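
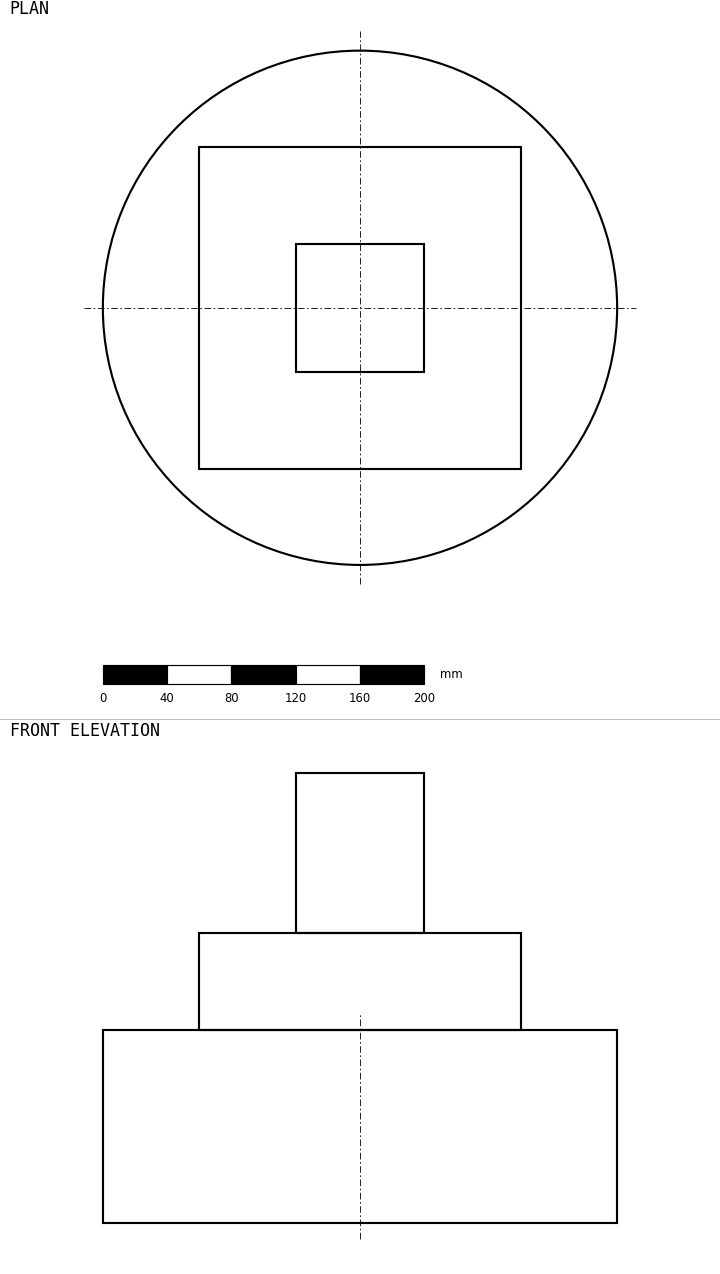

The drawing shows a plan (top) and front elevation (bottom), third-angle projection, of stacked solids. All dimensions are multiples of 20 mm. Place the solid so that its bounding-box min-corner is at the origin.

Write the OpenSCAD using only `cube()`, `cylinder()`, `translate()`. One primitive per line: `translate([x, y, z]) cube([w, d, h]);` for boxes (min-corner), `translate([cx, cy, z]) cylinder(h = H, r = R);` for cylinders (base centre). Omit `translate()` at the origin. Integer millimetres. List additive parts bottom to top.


translate([160, 160, 0]) cylinder(h = 120, r = 160);
translate([60, 60, 120]) cube([200, 200, 60]);
translate([120, 120, 180]) cube([80, 80, 100]);


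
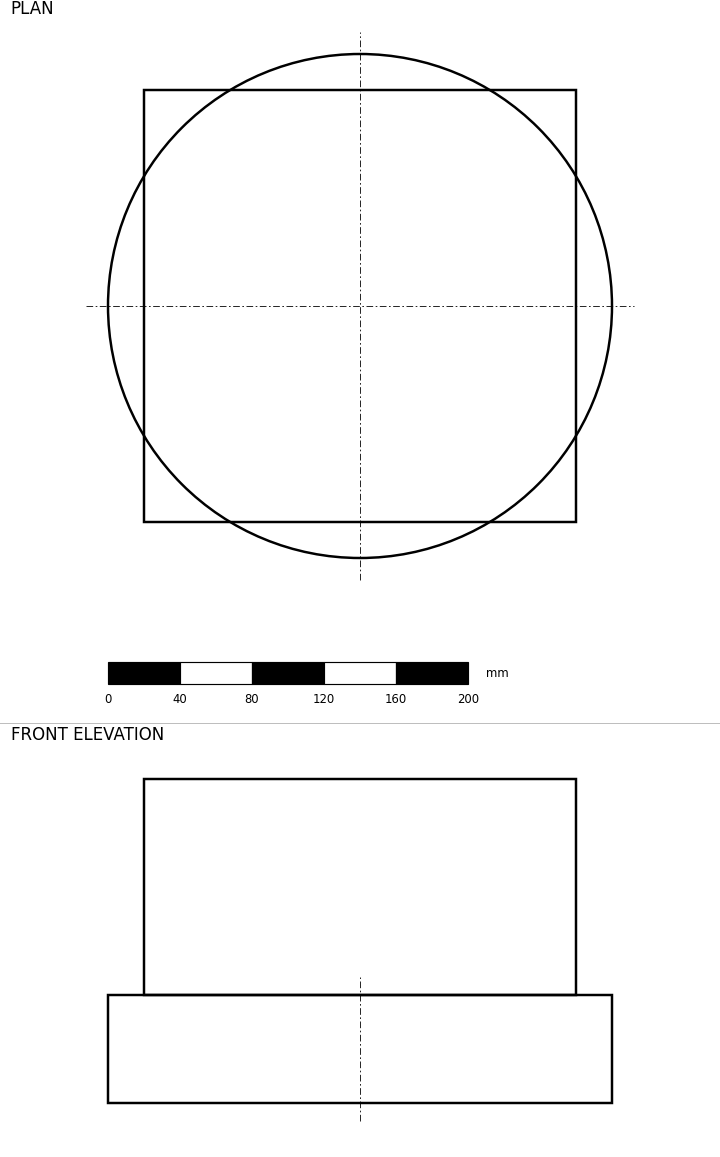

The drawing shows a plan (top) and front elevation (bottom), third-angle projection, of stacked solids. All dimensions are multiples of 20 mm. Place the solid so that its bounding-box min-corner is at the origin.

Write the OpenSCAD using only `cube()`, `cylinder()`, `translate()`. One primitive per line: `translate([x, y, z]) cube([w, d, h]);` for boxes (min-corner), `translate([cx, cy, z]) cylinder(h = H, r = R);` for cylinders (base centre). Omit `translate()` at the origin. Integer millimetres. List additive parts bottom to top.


translate([140, 140, 0]) cylinder(h = 60, r = 140);
translate([20, 20, 60]) cube([240, 240, 120]);


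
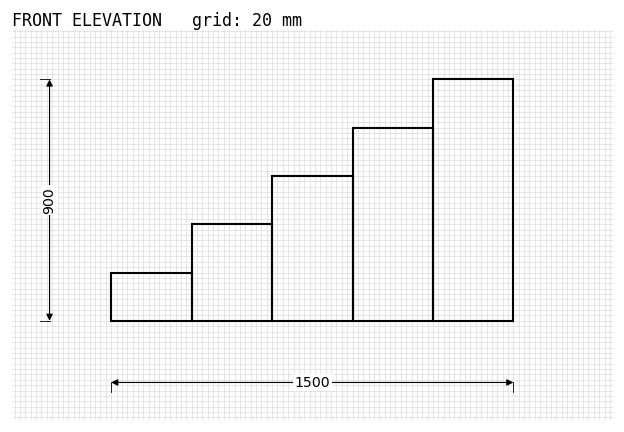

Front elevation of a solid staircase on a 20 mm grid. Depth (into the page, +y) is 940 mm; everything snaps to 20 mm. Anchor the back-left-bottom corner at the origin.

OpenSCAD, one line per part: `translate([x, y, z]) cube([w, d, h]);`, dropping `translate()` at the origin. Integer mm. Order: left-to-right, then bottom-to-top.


cube([300, 940, 180]);
translate([300, 0, 0]) cube([300, 940, 360]);
translate([600, 0, 0]) cube([300, 940, 540]);
translate([900, 0, 0]) cube([300, 940, 720]);
translate([1200, 0, 0]) cube([300, 940, 900]);


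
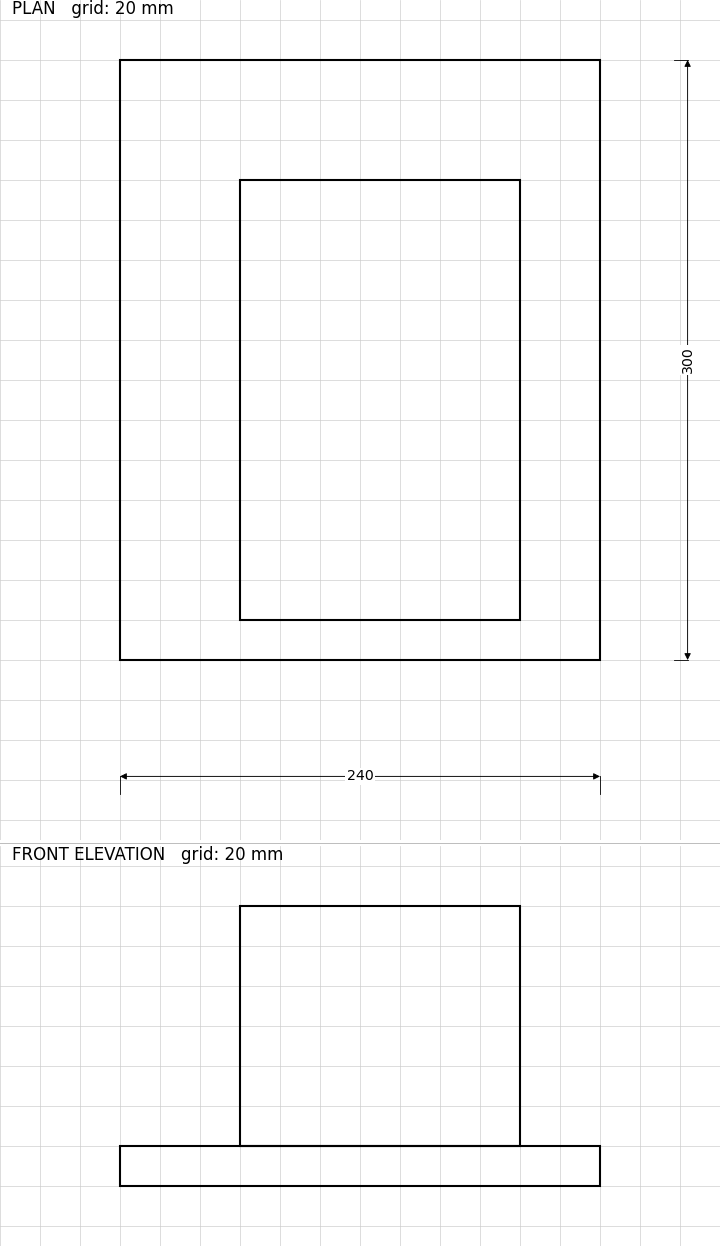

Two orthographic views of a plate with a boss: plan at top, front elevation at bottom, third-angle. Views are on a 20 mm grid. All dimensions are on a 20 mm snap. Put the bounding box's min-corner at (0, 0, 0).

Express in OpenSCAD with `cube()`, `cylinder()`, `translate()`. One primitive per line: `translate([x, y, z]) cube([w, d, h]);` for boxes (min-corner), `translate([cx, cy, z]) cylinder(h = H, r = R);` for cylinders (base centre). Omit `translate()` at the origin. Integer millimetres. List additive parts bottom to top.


cube([240, 300, 20]);
translate([60, 20, 20]) cube([140, 220, 120]);


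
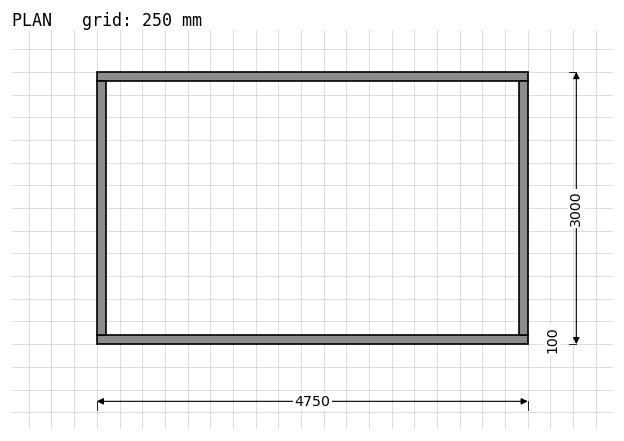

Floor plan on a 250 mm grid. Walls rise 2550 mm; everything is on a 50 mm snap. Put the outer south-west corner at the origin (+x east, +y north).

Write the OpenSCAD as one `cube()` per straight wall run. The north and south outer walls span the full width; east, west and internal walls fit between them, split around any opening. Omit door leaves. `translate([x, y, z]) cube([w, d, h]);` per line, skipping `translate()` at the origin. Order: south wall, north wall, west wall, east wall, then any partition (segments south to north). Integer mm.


cube([4750, 100, 2550]);
translate([0, 2900, 0]) cube([4750, 100, 2550]);
translate([0, 100, 0]) cube([100, 2800, 2550]);
translate([4650, 100, 0]) cube([100, 2800, 2550]);


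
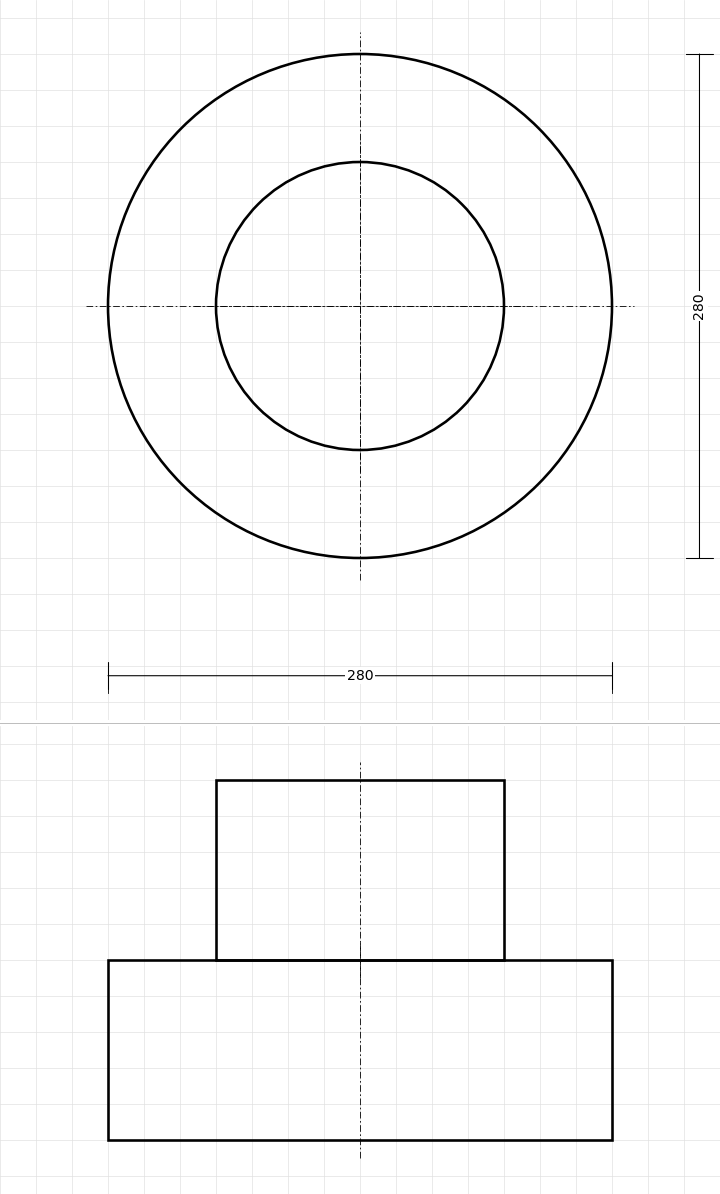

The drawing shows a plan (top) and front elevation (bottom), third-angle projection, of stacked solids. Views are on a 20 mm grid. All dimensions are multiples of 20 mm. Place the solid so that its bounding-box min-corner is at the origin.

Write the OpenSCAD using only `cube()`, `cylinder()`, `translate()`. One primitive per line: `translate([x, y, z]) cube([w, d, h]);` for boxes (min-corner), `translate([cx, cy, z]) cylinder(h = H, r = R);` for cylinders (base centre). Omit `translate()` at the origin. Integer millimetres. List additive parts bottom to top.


translate([140, 140, 0]) cylinder(h = 100, r = 140);
translate([140, 140, 100]) cylinder(h = 100, r = 80);


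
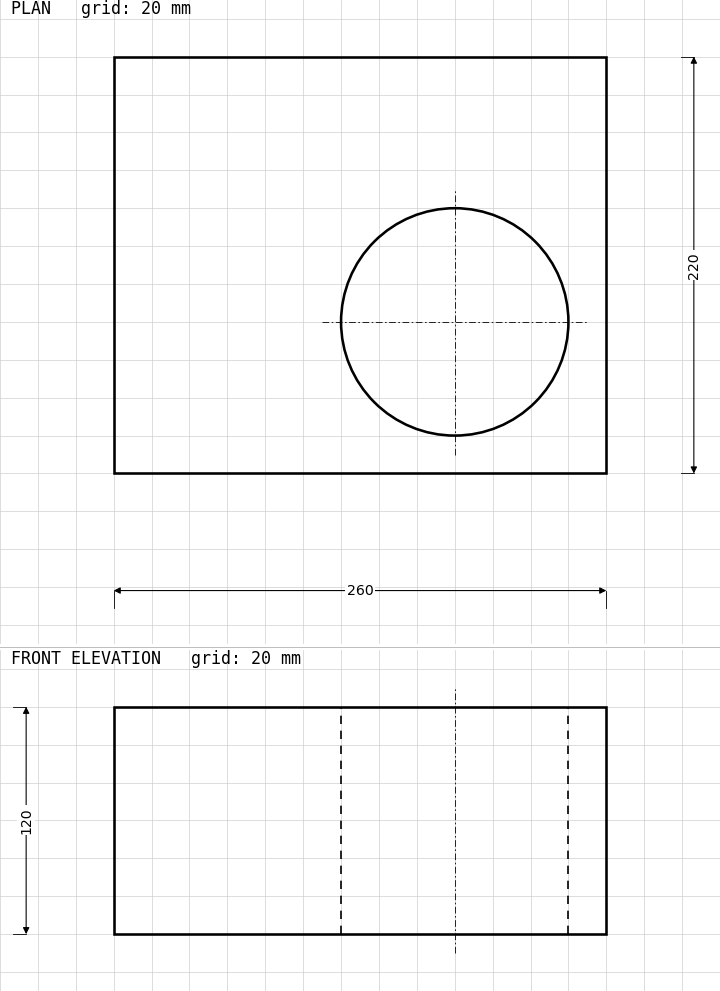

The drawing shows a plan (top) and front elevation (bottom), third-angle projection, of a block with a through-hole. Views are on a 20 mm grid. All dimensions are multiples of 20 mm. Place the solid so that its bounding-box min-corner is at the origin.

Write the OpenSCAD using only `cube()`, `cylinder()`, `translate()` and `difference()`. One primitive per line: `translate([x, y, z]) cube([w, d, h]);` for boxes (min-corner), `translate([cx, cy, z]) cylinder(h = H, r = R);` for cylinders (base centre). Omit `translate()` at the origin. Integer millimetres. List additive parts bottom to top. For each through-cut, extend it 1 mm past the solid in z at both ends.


difference() {
  cube([260, 220, 120]);
  translate([180, 80, -1]) cylinder(h = 122, r = 60);
}


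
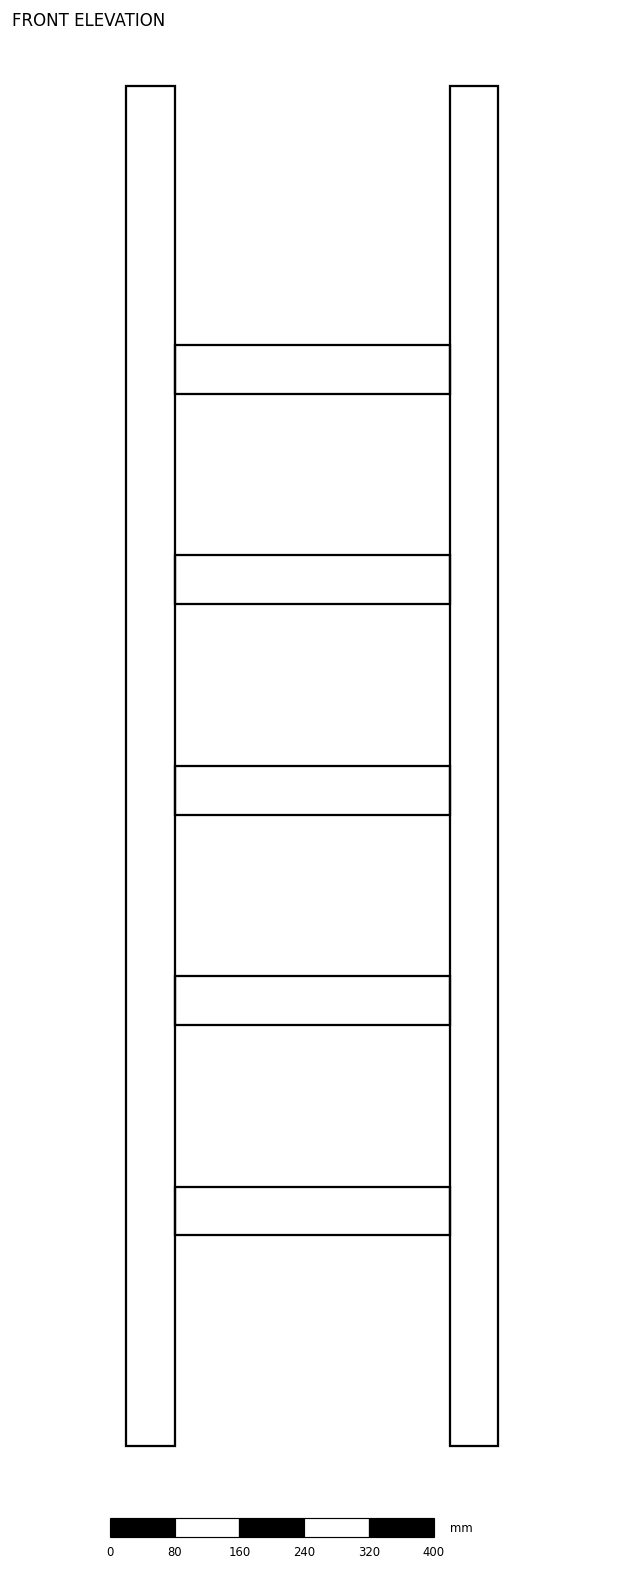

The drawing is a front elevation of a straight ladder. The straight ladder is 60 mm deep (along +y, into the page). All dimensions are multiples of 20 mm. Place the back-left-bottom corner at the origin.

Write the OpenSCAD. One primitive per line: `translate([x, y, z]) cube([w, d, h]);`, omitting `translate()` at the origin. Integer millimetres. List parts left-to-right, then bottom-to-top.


cube([60, 60, 1680]);
translate([60, 0, 260]) cube([340, 60, 60]);
translate([60, 0, 520]) cube([340, 60, 60]);
translate([60, 0, 780]) cube([340, 60, 60]);
translate([60, 0, 1040]) cube([340, 60, 60]);
translate([60, 0, 1300]) cube([340, 60, 60]);
translate([400, 0, 0]) cube([60, 60, 1680]);


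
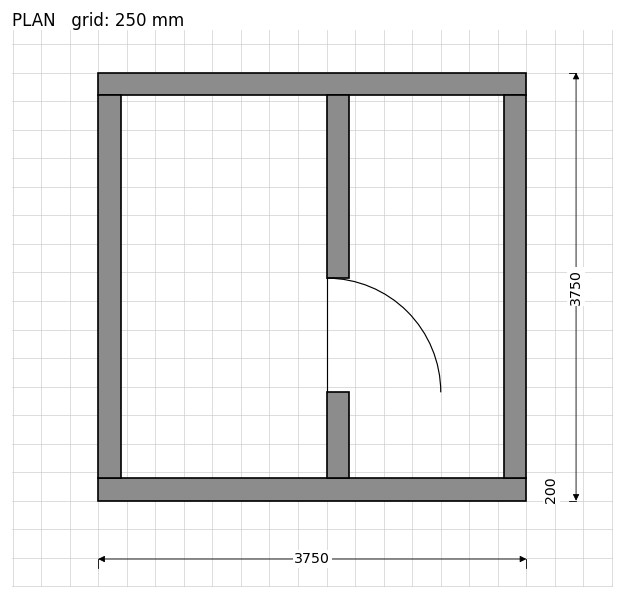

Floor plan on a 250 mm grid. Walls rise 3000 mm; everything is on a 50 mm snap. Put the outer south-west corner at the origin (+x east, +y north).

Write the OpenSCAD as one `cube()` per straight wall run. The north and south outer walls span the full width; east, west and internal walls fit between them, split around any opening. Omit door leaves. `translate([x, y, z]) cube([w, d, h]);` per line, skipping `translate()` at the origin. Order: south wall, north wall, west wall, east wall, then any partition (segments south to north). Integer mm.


cube([3750, 200, 3000]);
translate([0, 3550, 0]) cube([3750, 200, 3000]);
translate([0, 200, 0]) cube([200, 3350, 3000]);
translate([3550, 200, 0]) cube([200, 3350, 3000]);
translate([2000, 200, 0]) cube([200, 750, 3000]);
translate([2000, 1950, 0]) cube([200, 1600, 3000]);


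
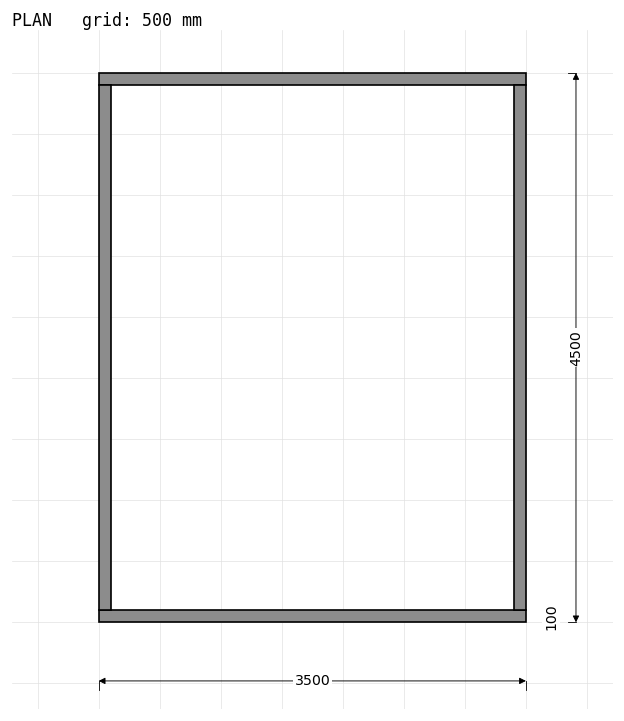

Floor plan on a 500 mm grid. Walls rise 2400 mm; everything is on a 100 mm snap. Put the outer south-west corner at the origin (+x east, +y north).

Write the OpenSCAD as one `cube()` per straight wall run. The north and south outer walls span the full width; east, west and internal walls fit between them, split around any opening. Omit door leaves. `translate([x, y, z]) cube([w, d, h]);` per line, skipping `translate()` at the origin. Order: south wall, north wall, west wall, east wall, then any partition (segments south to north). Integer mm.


cube([3500, 100, 2400]);
translate([0, 4400, 0]) cube([3500, 100, 2400]);
translate([0, 100, 0]) cube([100, 4300, 2400]);
translate([3400, 100, 0]) cube([100, 4300, 2400]);


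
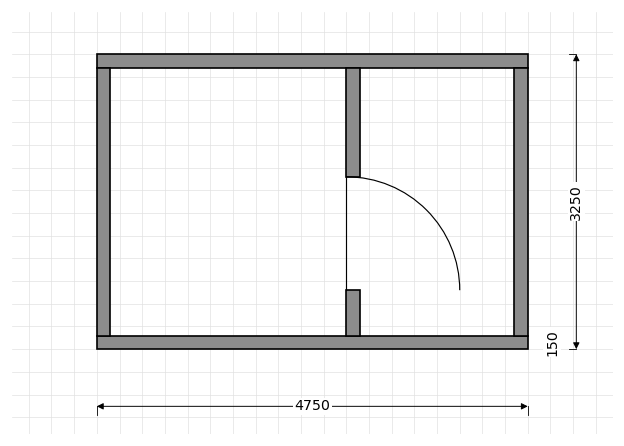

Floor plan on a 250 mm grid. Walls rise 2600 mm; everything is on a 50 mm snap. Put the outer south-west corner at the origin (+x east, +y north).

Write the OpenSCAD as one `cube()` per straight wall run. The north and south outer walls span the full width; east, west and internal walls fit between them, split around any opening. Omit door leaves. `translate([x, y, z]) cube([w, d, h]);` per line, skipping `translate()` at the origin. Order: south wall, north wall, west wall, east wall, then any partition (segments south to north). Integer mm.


cube([4750, 150, 2600]);
translate([0, 3100, 0]) cube([4750, 150, 2600]);
translate([0, 150, 0]) cube([150, 2950, 2600]);
translate([4600, 150, 0]) cube([150, 2950, 2600]);
translate([2750, 150, 0]) cube([150, 500, 2600]);
translate([2750, 1900, 0]) cube([150, 1200, 2600]);


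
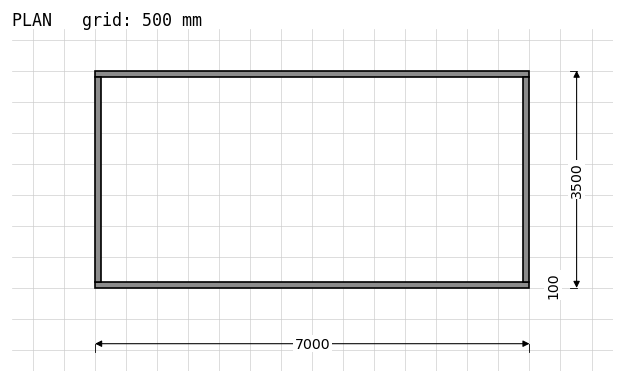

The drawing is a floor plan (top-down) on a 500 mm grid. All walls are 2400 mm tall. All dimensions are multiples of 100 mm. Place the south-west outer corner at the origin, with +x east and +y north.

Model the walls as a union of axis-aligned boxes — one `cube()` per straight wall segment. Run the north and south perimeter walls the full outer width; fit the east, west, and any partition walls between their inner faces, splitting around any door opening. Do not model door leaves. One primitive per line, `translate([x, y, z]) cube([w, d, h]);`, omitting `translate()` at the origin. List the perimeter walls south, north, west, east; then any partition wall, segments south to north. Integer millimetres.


cube([7000, 100, 2400]);
translate([0, 3400, 0]) cube([7000, 100, 2400]);
translate([0, 100, 0]) cube([100, 3300, 2400]);
translate([6900, 100, 0]) cube([100, 3300, 2400]);


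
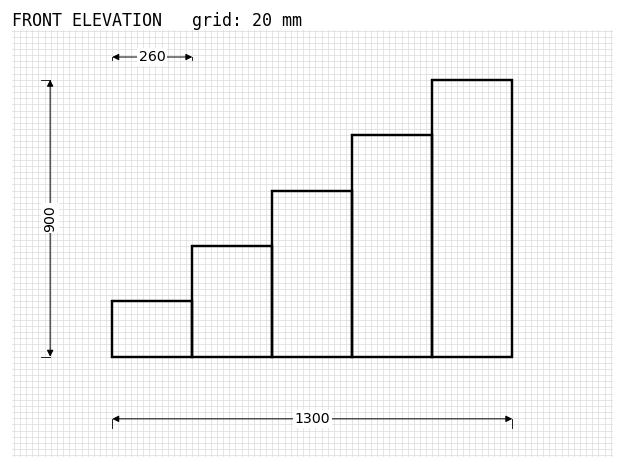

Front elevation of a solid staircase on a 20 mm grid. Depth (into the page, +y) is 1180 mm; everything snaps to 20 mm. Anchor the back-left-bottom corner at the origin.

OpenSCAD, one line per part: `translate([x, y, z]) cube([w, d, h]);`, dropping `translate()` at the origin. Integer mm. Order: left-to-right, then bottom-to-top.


cube([260, 1180, 180]);
translate([260, 0, 0]) cube([260, 1180, 360]);
translate([520, 0, 0]) cube([260, 1180, 540]);
translate([780, 0, 0]) cube([260, 1180, 720]);
translate([1040, 0, 0]) cube([260, 1180, 900]);


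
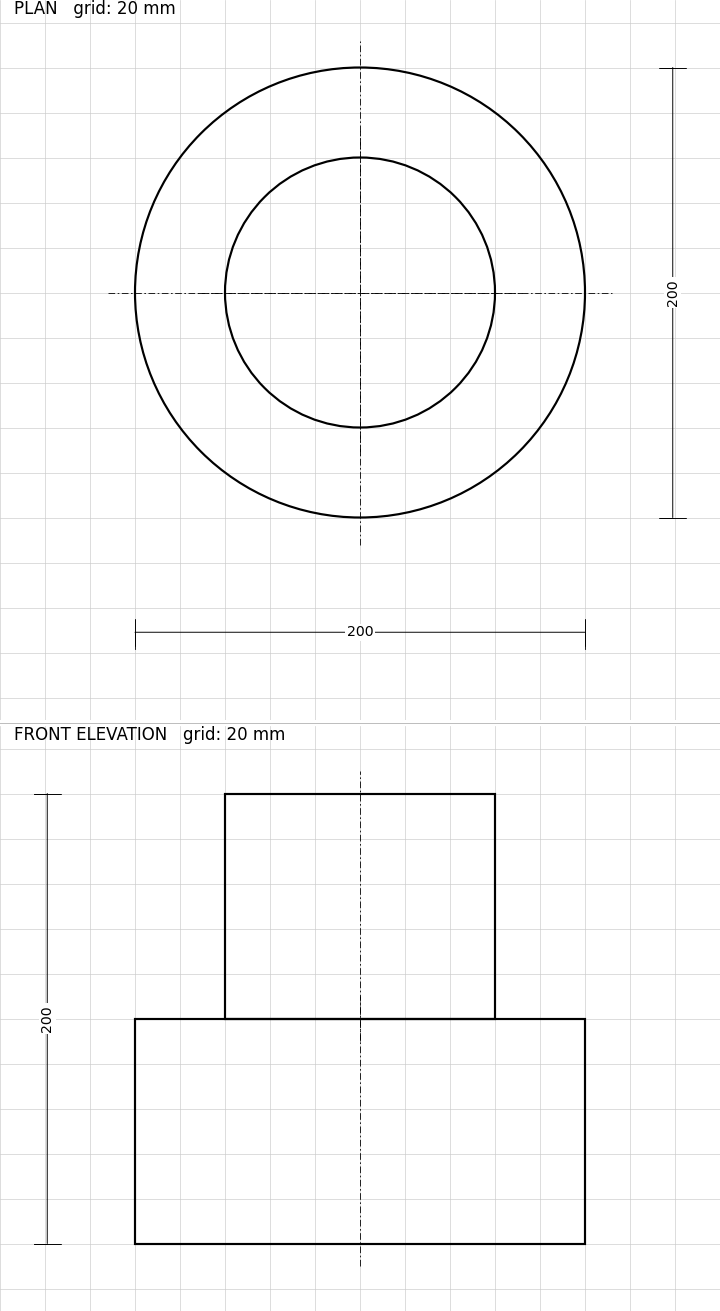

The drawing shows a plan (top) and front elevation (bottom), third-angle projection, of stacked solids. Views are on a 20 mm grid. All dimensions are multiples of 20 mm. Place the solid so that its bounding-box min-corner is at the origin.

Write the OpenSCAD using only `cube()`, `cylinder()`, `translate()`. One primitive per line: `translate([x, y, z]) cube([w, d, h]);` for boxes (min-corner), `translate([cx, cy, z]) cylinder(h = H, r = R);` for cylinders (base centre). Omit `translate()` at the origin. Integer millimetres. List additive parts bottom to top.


translate([100, 100, 0]) cylinder(h = 100, r = 100);
translate([100, 100, 100]) cylinder(h = 100, r = 60);


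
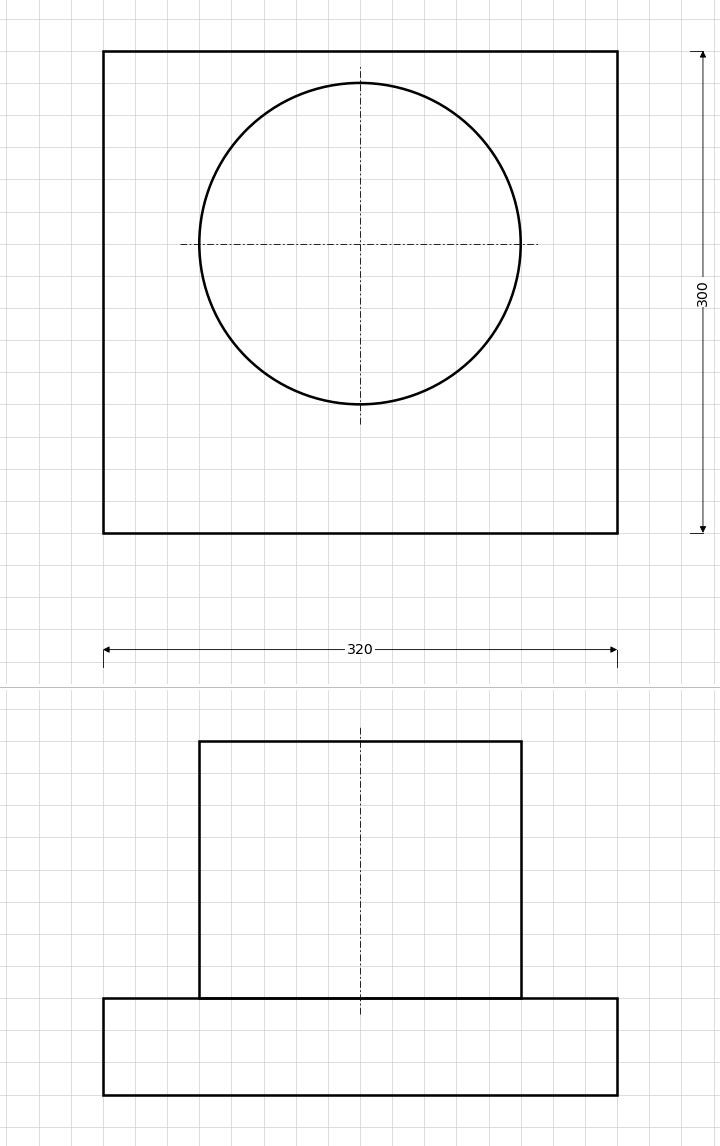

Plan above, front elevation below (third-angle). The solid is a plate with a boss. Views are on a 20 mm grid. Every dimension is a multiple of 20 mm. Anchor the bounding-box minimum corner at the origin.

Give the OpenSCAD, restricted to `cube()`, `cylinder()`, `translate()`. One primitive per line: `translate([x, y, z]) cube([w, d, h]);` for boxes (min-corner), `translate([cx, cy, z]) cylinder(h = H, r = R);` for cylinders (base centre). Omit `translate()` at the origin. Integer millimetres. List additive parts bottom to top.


cube([320, 300, 60]);
translate([160, 180, 60]) cylinder(h = 160, r = 100);


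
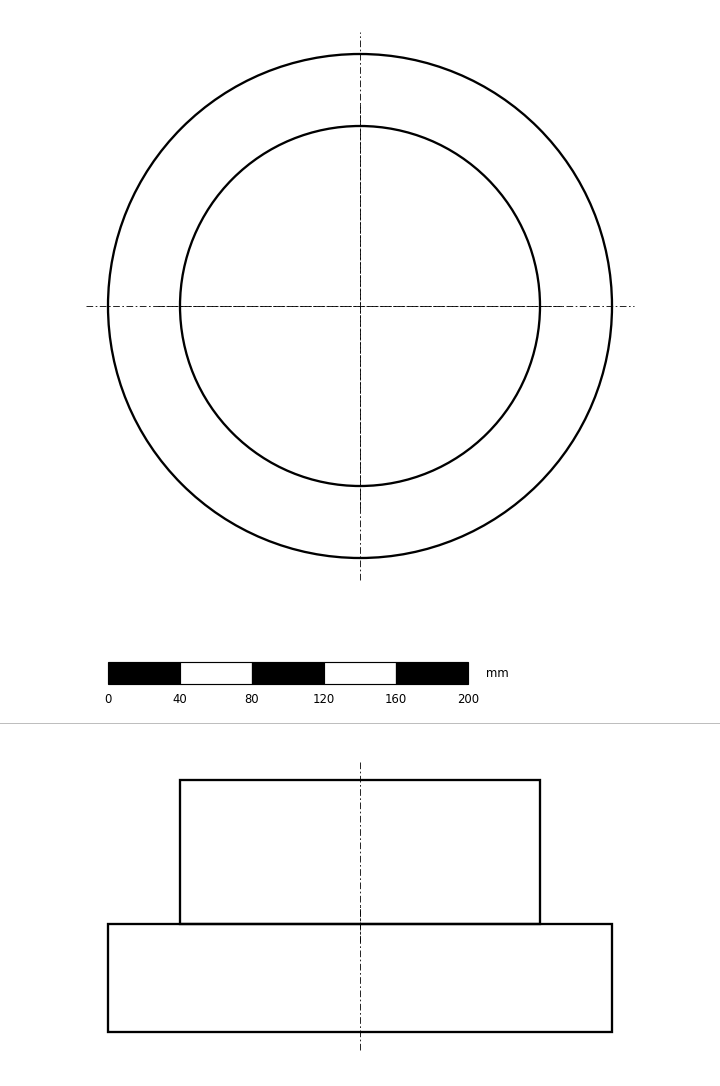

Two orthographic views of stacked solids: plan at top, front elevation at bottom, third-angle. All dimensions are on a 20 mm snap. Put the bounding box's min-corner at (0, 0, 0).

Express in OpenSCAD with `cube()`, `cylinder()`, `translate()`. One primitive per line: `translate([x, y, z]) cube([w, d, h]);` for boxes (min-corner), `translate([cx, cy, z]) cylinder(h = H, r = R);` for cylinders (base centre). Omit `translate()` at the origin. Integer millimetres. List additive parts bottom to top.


translate([140, 140, 0]) cylinder(h = 60, r = 140);
translate([140, 140, 60]) cylinder(h = 80, r = 100);


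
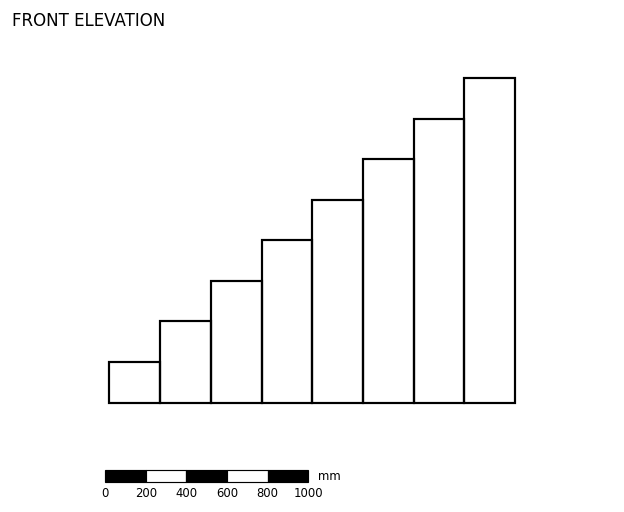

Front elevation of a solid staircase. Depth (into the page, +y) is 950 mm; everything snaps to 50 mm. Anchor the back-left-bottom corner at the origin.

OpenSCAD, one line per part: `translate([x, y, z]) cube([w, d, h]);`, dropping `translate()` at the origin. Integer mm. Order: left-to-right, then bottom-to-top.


cube([250, 950, 200]);
translate([250, 0, 0]) cube([250, 950, 400]);
translate([500, 0, 0]) cube([250, 950, 600]);
translate([750, 0, 0]) cube([250, 950, 800]);
translate([1000, 0, 0]) cube([250, 950, 1000]);
translate([1250, 0, 0]) cube([250, 950, 1200]);
translate([1500, 0, 0]) cube([250, 950, 1400]);
translate([1750, 0, 0]) cube([250, 950, 1600]);


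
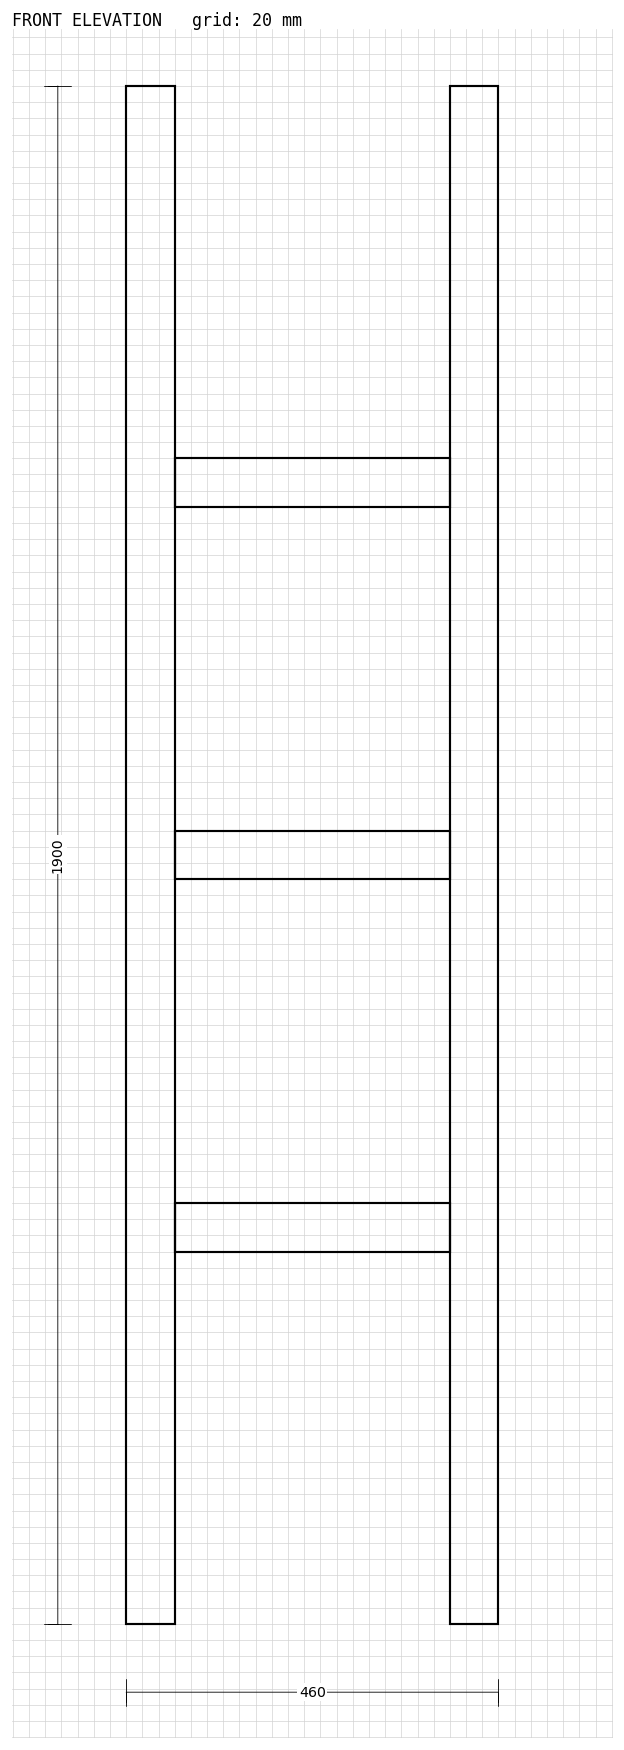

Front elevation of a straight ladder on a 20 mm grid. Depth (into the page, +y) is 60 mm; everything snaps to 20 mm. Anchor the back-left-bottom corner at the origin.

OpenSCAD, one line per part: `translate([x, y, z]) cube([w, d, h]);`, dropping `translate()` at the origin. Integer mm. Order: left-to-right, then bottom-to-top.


cube([60, 60, 1900]);
translate([60, 0, 460]) cube([340, 60, 60]);
translate([60, 0, 920]) cube([340, 60, 60]);
translate([60, 0, 1380]) cube([340, 60, 60]);
translate([400, 0, 0]) cube([60, 60, 1900]);


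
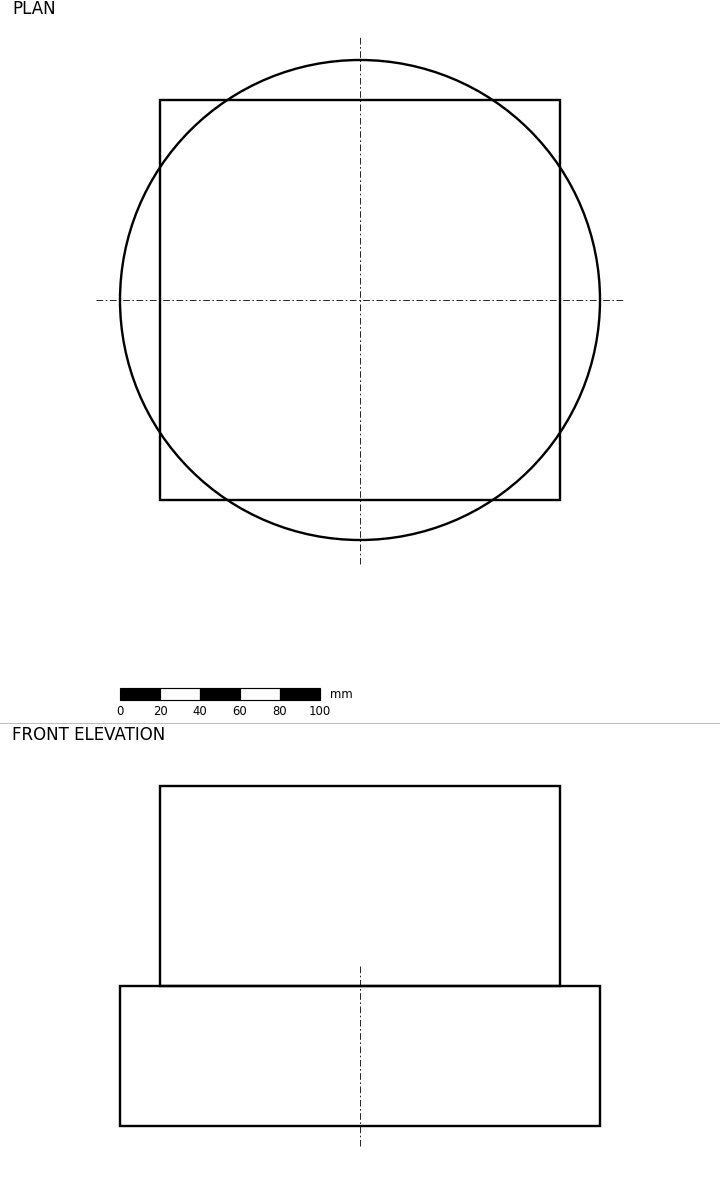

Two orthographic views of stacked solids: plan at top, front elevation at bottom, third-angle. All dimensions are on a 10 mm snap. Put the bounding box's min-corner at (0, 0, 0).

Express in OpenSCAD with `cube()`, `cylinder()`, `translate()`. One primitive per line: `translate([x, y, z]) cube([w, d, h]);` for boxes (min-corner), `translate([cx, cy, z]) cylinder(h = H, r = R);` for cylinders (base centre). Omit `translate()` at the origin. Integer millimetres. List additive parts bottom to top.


translate([120, 120, 0]) cylinder(h = 70, r = 120);
translate([20, 20, 70]) cube([200, 200, 100]);


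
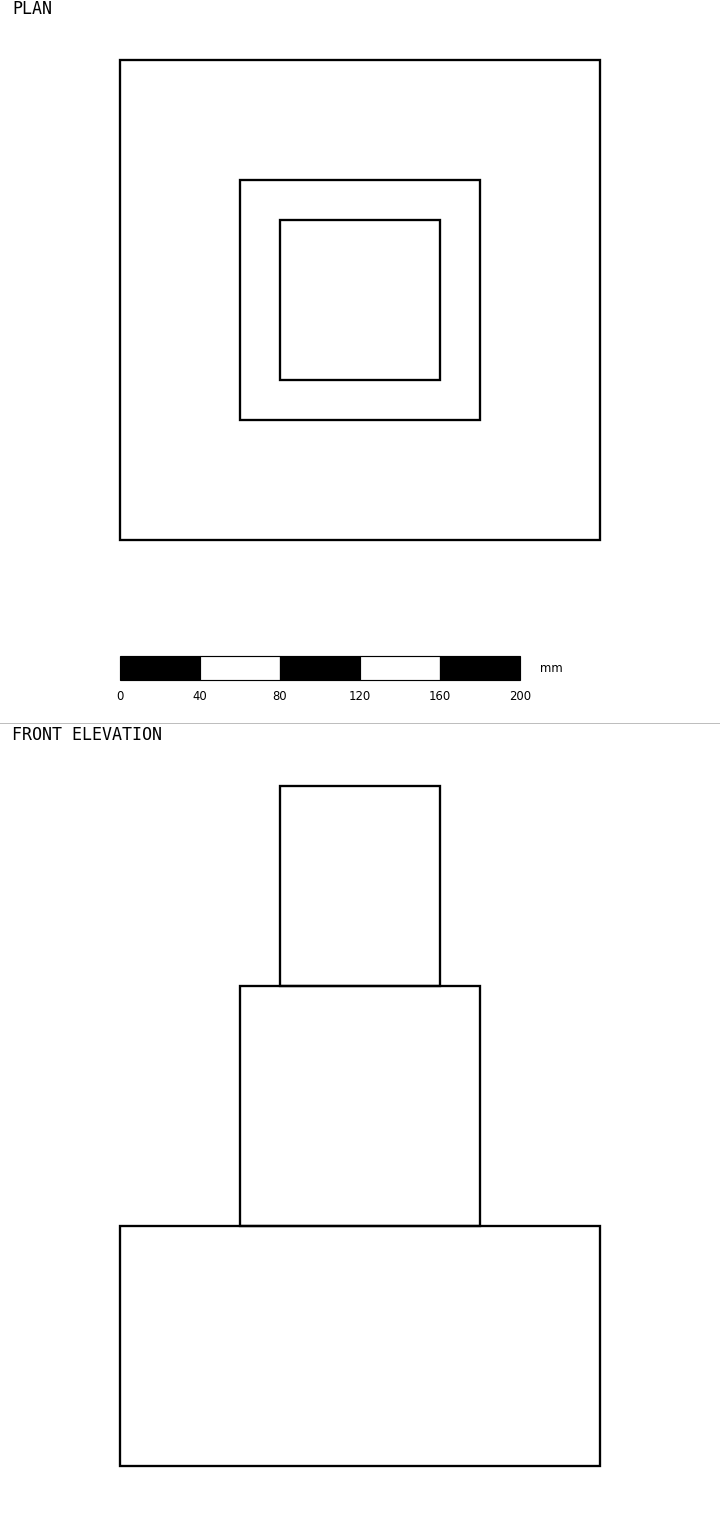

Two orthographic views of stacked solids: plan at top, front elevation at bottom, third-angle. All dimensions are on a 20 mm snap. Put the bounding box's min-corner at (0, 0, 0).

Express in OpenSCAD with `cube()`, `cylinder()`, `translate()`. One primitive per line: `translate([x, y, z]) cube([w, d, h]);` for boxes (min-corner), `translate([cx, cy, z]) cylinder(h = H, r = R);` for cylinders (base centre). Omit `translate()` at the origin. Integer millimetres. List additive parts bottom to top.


cube([240, 240, 120]);
translate([60, 60, 120]) cube([120, 120, 120]);
translate([80, 80, 240]) cube([80, 80, 100]);


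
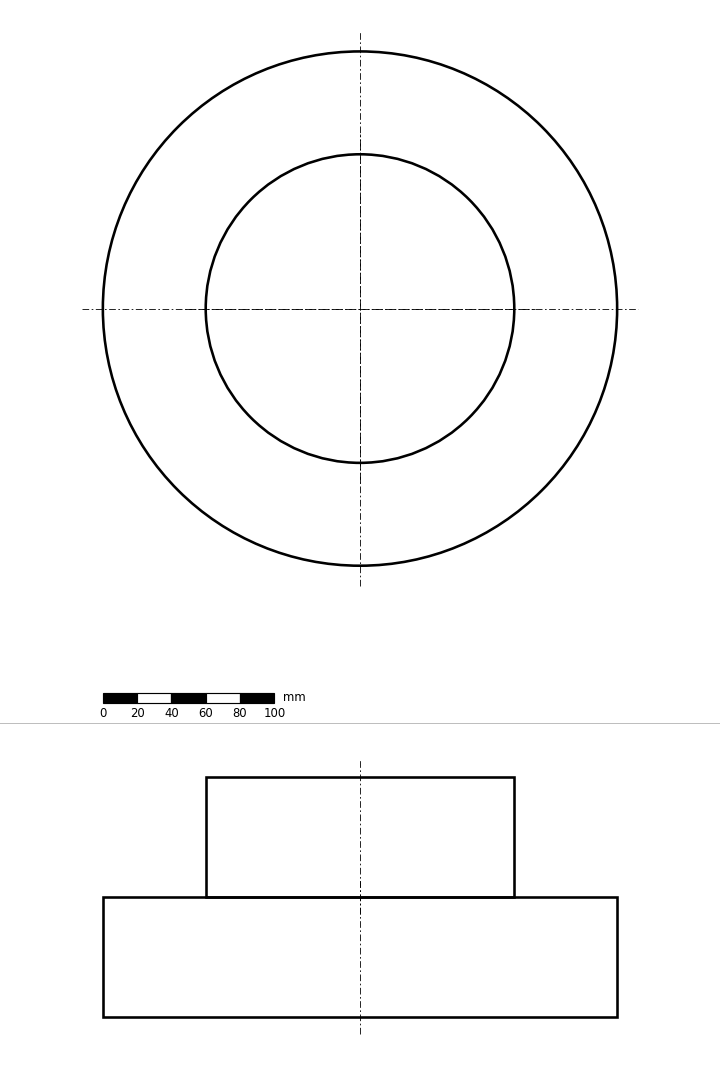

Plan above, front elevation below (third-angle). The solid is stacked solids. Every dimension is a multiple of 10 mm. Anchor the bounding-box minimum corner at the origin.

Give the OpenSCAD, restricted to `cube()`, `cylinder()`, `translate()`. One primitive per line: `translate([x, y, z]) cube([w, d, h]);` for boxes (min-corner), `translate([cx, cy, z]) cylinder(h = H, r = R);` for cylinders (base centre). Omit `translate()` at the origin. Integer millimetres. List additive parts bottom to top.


translate([150, 150, 0]) cylinder(h = 70, r = 150);
translate([150, 150, 70]) cylinder(h = 70, r = 90);


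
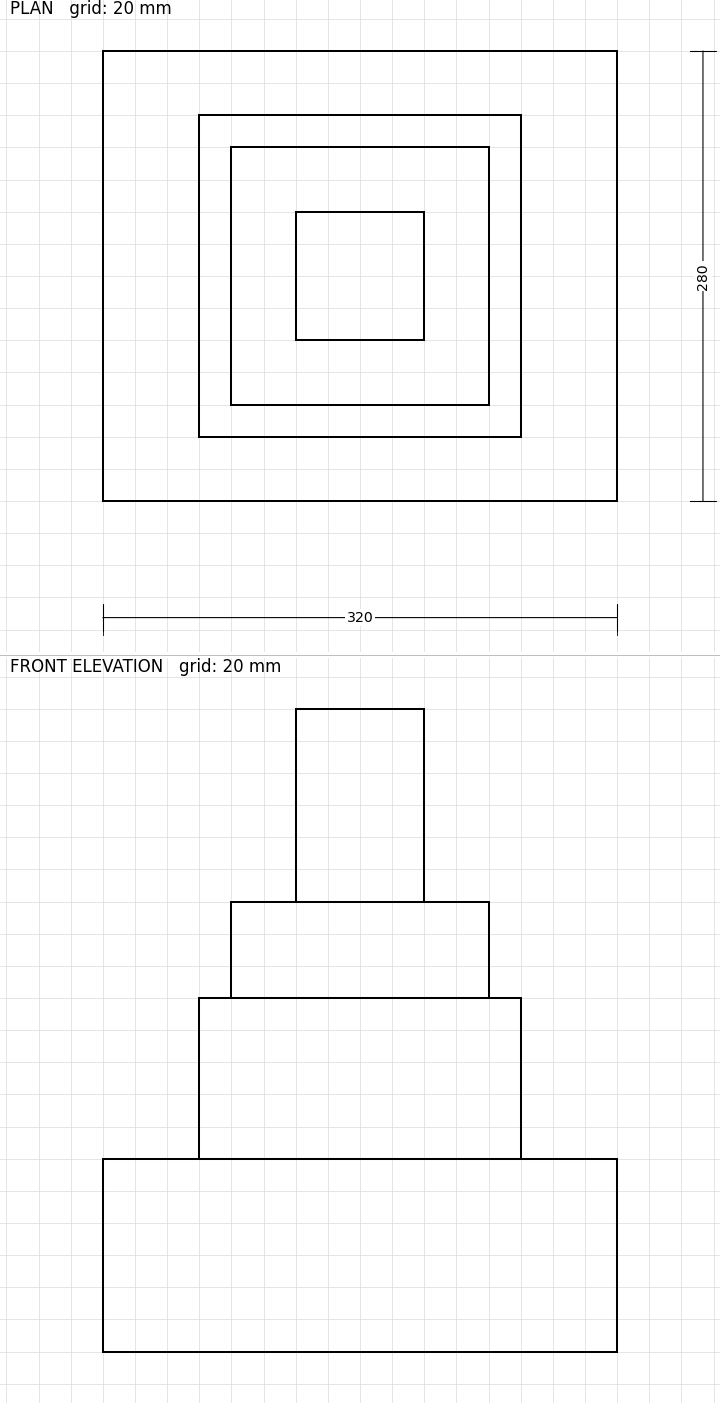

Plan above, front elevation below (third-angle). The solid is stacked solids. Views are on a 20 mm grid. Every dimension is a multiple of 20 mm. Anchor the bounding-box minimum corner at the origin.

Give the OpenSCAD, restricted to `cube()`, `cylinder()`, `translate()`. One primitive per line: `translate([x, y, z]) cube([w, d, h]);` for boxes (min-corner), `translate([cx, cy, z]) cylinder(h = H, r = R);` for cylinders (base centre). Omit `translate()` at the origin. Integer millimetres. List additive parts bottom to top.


cube([320, 280, 120]);
translate([60, 40, 120]) cube([200, 200, 100]);
translate([80, 60, 220]) cube([160, 160, 60]);
translate([120, 100, 280]) cube([80, 80, 120]);


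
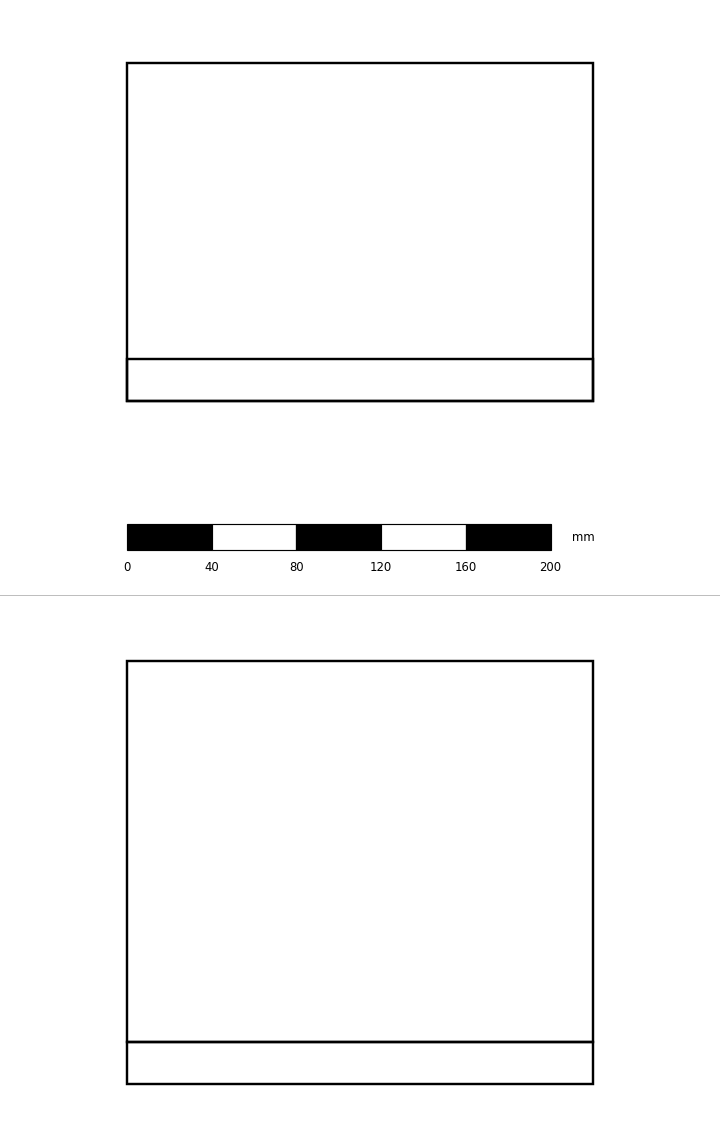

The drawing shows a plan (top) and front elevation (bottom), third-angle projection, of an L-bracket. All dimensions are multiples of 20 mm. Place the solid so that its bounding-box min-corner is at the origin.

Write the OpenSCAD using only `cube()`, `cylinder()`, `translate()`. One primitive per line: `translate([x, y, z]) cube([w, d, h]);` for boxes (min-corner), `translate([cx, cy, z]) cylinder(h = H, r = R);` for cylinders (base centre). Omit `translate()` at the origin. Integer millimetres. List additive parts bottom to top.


cube([220, 160, 20]);
translate([0, 0, 20]) cube([220, 20, 180]);


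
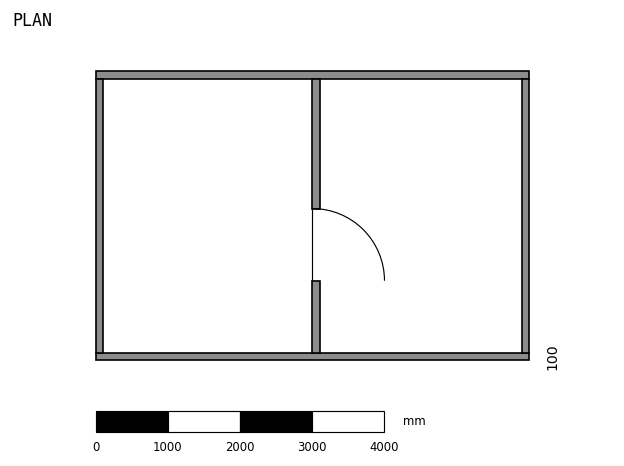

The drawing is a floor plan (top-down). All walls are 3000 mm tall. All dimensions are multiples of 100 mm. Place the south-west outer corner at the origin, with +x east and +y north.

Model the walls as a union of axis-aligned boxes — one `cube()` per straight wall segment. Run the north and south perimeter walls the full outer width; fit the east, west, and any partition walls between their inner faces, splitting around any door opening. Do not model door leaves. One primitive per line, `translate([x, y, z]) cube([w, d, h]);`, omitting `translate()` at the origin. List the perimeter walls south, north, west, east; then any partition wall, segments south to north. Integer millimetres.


cube([6000, 100, 3000]);
translate([0, 3900, 0]) cube([6000, 100, 3000]);
translate([0, 100, 0]) cube([100, 3800, 3000]);
translate([5900, 100, 0]) cube([100, 3800, 3000]);
translate([3000, 100, 0]) cube([100, 1000, 3000]);
translate([3000, 2100, 0]) cube([100, 1800, 3000]);


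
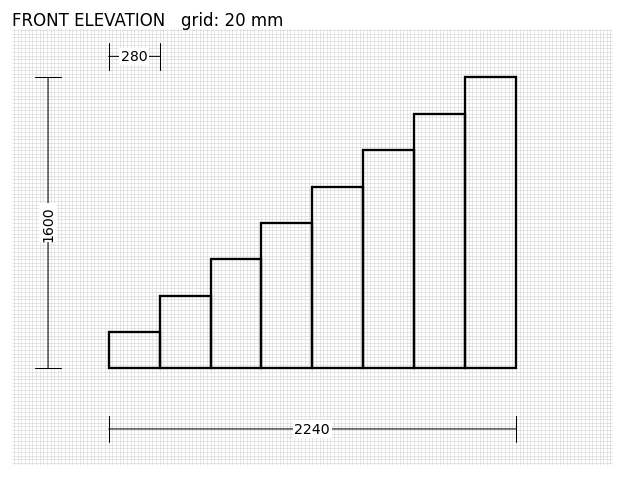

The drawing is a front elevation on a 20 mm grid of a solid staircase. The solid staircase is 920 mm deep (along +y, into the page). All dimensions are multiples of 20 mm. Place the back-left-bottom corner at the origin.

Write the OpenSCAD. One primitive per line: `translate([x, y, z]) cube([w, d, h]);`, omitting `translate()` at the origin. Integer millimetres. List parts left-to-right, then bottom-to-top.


cube([280, 920, 200]);
translate([280, 0, 0]) cube([280, 920, 400]);
translate([560, 0, 0]) cube([280, 920, 600]);
translate([840, 0, 0]) cube([280, 920, 800]);
translate([1120, 0, 0]) cube([280, 920, 1000]);
translate([1400, 0, 0]) cube([280, 920, 1200]);
translate([1680, 0, 0]) cube([280, 920, 1400]);
translate([1960, 0, 0]) cube([280, 920, 1600]);


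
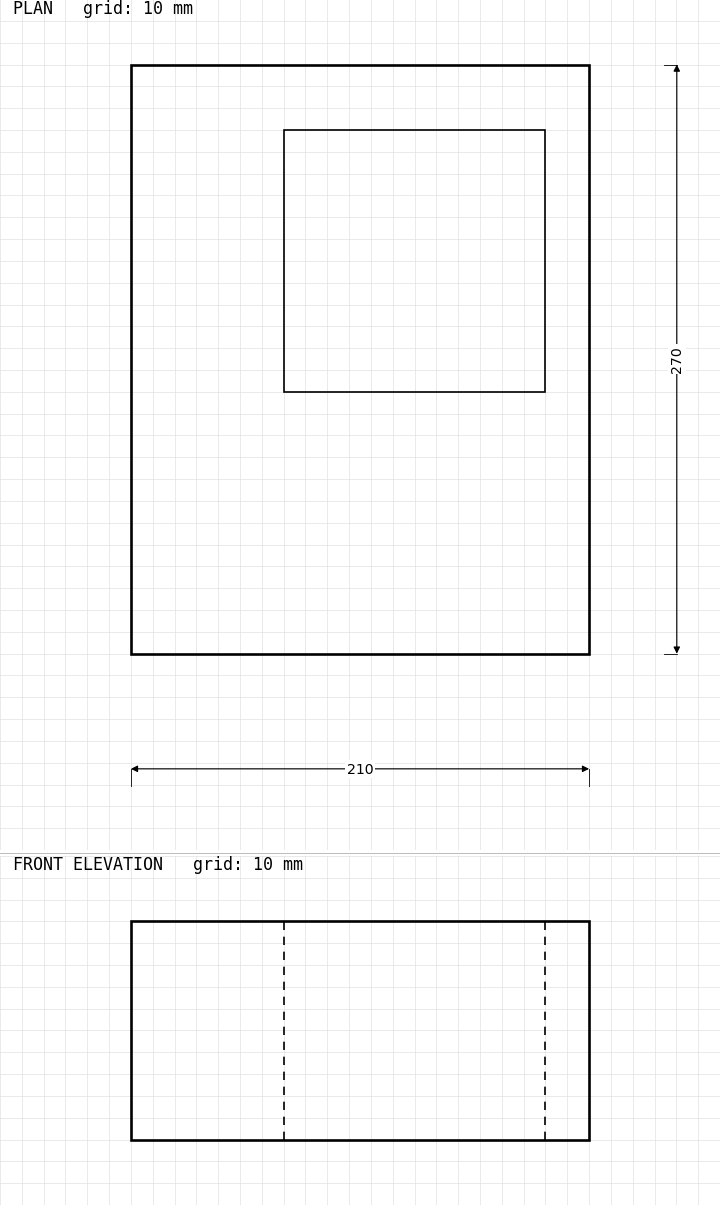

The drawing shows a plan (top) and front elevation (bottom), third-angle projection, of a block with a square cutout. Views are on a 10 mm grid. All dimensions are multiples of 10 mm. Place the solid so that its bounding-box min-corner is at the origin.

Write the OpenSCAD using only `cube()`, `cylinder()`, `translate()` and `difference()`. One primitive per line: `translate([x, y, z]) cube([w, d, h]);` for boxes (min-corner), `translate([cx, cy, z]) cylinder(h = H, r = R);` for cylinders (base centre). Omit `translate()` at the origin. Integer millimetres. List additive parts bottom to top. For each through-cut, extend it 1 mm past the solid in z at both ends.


difference() {
  cube([210, 270, 100]);
  translate([70, 120, -1]) cube([120, 120, 102]);
}


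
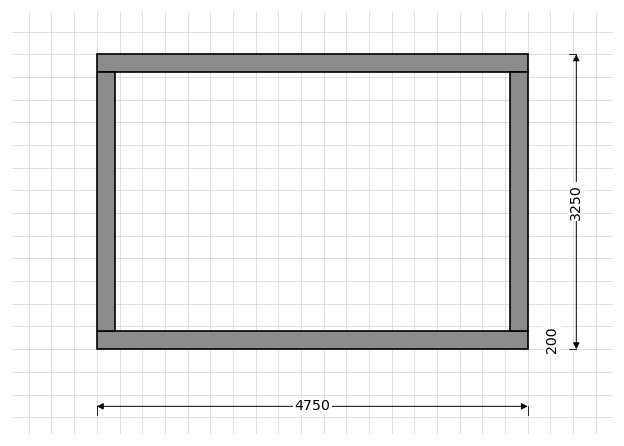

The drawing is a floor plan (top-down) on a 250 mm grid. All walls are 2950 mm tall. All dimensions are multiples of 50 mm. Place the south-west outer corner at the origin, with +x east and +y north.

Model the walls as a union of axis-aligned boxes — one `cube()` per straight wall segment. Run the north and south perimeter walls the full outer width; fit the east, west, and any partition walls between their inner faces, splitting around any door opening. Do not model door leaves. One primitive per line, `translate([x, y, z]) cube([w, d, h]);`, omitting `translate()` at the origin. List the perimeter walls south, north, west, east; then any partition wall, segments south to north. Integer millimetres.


cube([4750, 200, 2950]);
translate([0, 3050, 0]) cube([4750, 200, 2950]);
translate([0, 200, 0]) cube([200, 2850, 2950]);
translate([4550, 200, 0]) cube([200, 2850, 2950]);


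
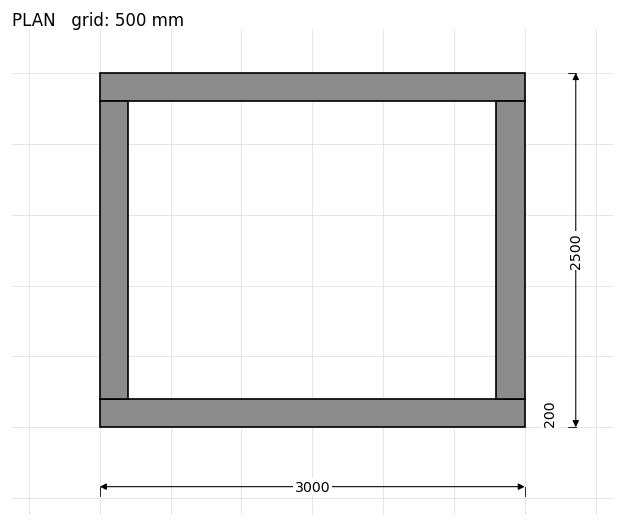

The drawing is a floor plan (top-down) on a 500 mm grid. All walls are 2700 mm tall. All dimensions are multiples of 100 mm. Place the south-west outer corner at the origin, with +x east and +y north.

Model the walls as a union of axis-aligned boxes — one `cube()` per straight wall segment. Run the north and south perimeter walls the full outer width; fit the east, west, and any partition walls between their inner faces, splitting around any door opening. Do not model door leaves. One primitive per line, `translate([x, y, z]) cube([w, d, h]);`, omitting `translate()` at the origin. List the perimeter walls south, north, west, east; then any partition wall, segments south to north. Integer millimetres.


cube([3000, 200, 2700]);
translate([0, 2300, 0]) cube([3000, 200, 2700]);
translate([0, 200, 0]) cube([200, 2100, 2700]);
translate([2800, 200, 0]) cube([200, 2100, 2700]);


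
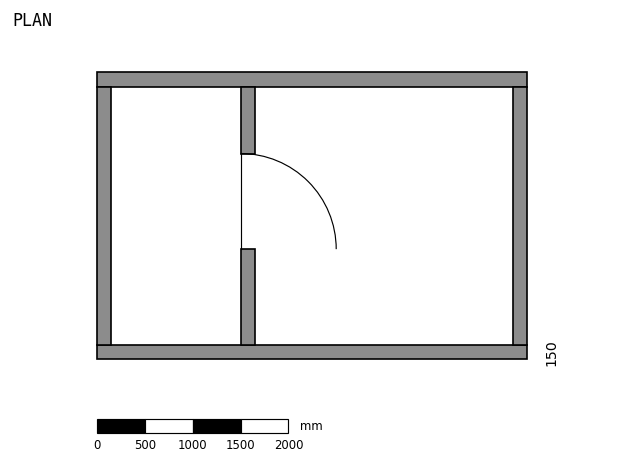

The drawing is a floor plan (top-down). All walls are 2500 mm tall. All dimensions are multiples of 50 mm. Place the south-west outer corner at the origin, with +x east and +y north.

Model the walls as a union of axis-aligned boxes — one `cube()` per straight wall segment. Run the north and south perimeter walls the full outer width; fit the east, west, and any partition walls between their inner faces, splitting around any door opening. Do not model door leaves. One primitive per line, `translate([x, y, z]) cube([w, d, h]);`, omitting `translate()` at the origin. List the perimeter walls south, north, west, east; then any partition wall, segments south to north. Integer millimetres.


cube([4500, 150, 2500]);
translate([0, 2850, 0]) cube([4500, 150, 2500]);
translate([0, 150, 0]) cube([150, 2700, 2500]);
translate([4350, 150, 0]) cube([150, 2700, 2500]);
translate([1500, 150, 0]) cube([150, 1000, 2500]);
translate([1500, 2150, 0]) cube([150, 700, 2500]);


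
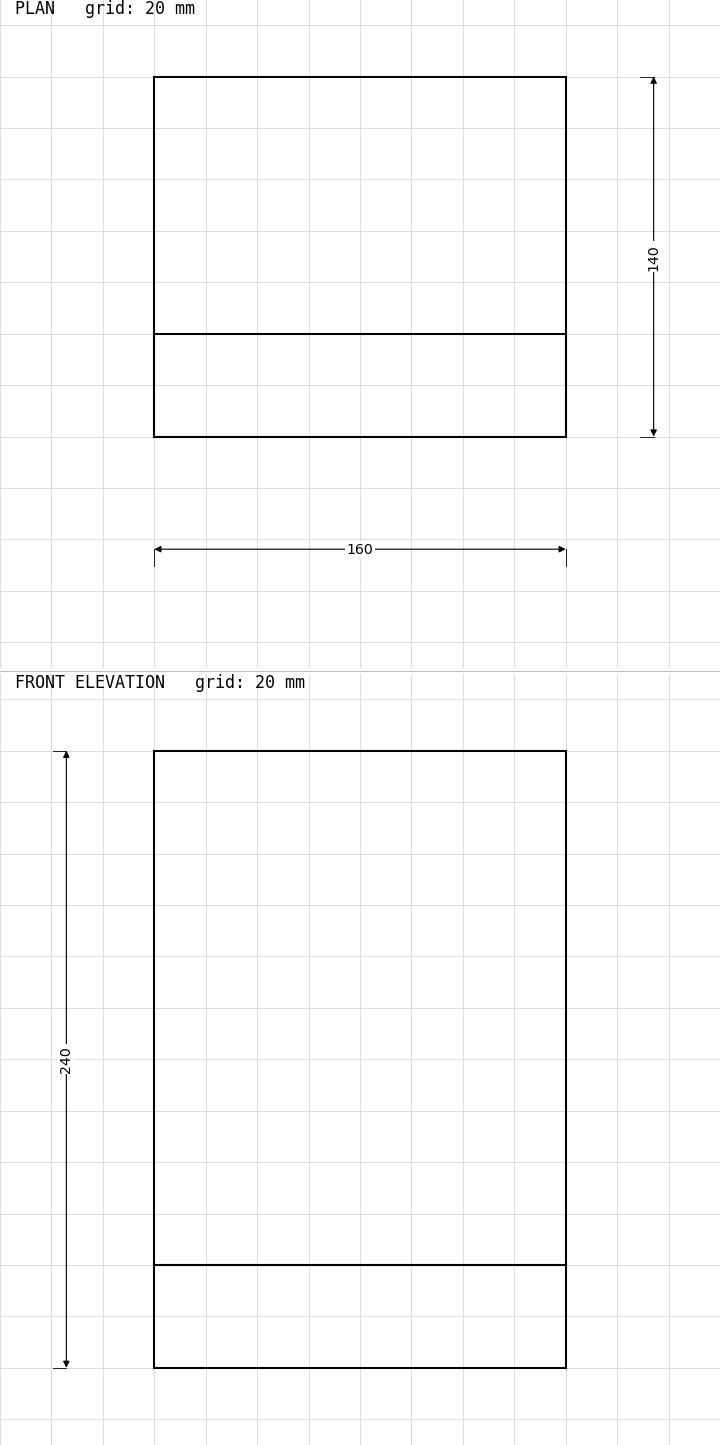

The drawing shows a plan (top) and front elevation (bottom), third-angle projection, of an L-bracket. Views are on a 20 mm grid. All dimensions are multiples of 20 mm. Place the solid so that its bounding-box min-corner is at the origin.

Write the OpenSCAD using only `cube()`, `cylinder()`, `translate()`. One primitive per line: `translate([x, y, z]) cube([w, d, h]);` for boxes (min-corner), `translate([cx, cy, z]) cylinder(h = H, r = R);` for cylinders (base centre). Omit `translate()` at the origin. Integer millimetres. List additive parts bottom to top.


cube([160, 140, 40]);
translate([0, 0, 40]) cube([160, 40, 200]);


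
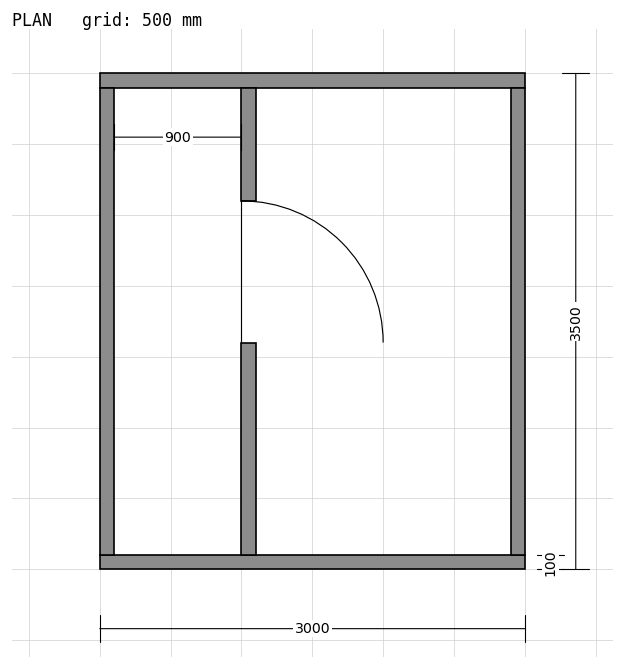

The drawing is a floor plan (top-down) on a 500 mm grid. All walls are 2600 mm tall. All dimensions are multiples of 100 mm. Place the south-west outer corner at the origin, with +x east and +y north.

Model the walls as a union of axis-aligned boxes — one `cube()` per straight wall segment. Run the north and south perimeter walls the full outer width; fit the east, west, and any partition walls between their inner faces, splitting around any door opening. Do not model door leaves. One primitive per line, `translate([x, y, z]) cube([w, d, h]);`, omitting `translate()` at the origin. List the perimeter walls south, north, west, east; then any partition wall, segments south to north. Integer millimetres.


cube([3000, 100, 2600]);
translate([0, 3400, 0]) cube([3000, 100, 2600]);
translate([0, 100, 0]) cube([100, 3300, 2600]);
translate([2900, 100, 0]) cube([100, 3300, 2600]);
translate([1000, 100, 0]) cube([100, 1500, 2600]);
translate([1000, 2600, 0]) cube([100, 800, 2600]);


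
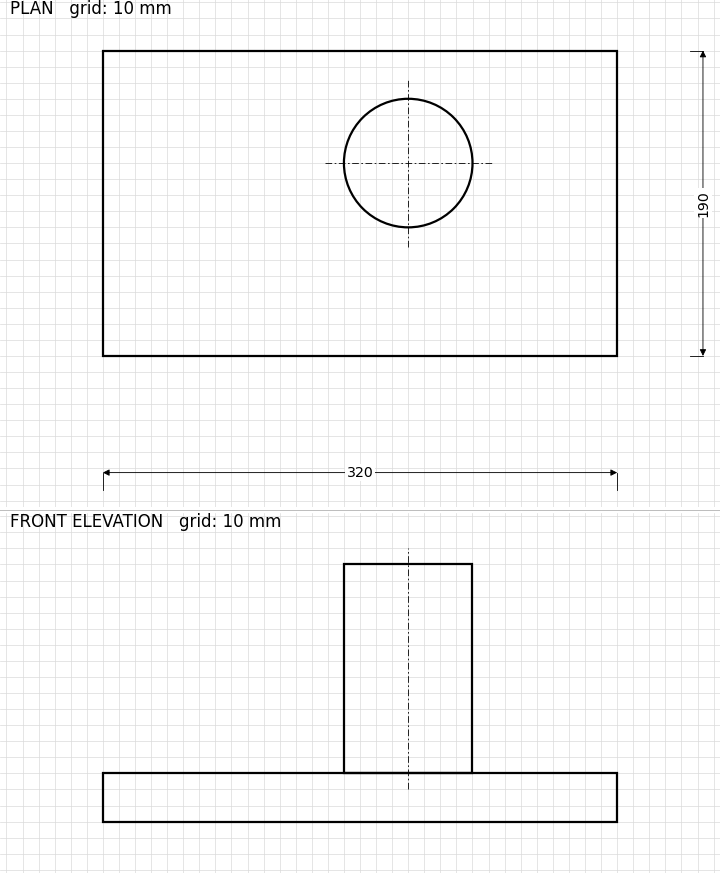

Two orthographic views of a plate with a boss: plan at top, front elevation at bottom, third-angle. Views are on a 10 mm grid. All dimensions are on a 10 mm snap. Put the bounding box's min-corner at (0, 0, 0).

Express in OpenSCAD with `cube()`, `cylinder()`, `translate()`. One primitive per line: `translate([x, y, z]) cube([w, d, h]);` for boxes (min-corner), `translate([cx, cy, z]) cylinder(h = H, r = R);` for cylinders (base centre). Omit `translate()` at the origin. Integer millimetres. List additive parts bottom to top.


cube([320, 190, 30]);
translate([190, 120, 30]) cylinder(h = 130, r = 40);


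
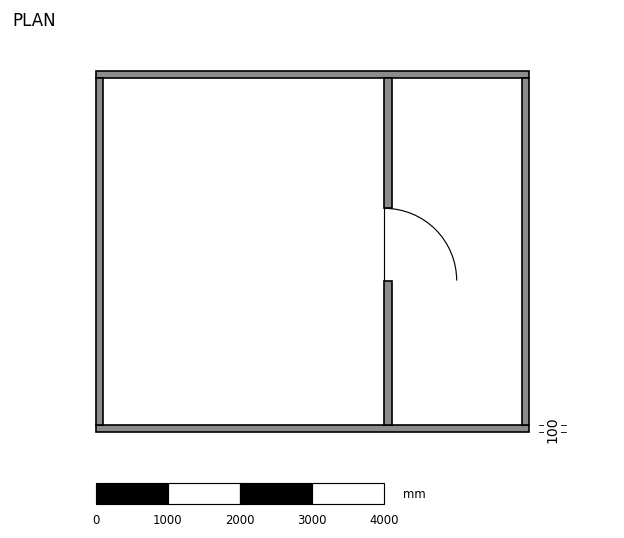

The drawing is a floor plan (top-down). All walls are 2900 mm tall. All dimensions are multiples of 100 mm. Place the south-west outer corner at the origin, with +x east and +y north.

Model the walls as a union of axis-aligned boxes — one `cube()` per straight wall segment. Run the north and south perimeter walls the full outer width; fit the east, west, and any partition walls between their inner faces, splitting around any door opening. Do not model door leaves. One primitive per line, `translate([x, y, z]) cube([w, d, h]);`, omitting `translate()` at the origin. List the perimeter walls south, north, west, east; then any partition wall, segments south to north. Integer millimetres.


cube([6000, 100, 2900]);
translate([0, 4900, 0]) cube([6000, 100, 2900]);
translate([0, 100, 0]) cube([100, 4800, 2900]);
translate([5900, 100, 0]) cube([100, 4800, 2900]);
translate([4000, 100, 0]) cube([100, 2000, 2900]);
translate([4000, 3100, 0]) cube([100, 1800, 2900]);


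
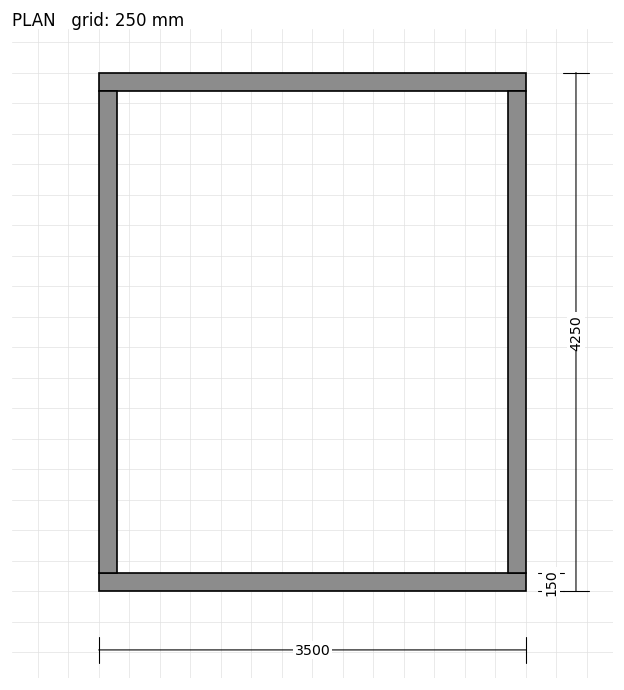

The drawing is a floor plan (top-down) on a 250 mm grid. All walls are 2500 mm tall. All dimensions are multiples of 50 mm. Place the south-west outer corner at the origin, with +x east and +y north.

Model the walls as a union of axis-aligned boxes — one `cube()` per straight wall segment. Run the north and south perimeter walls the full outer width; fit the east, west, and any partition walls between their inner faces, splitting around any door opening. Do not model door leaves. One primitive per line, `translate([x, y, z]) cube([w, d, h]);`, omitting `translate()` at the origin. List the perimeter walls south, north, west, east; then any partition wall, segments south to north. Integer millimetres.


cube([3500, 150, 2500]);
translate([0, 4100, 0]) cube([3500, 150, 2500]);
translate([0, 150, 0]) cube([150, 3950, 2500]);
translate([3350, 150, 0]) cube([150, 3950, 2500]);


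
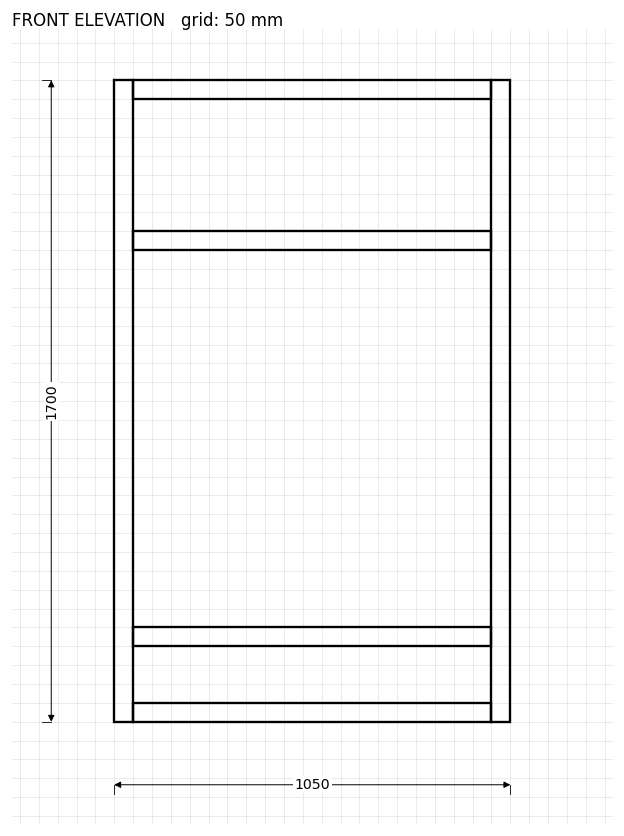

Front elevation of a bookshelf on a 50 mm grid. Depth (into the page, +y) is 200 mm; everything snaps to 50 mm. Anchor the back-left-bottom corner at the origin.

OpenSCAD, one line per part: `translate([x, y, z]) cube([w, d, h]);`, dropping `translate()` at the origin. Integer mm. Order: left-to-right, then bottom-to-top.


cube([50, 200, 1700]);
translate([50, 0, 0]) cube([950, 200, 50]);
translate([50, 0, 200]) cube([950, 200, 50]);
translate([50, 0, 1250]) cube([950, 200, 50]);
translate([50, 0, 1650]) cube([950, 200, 50]);
translate([1000, 0, 0]) cube([50, 200, 1700]);


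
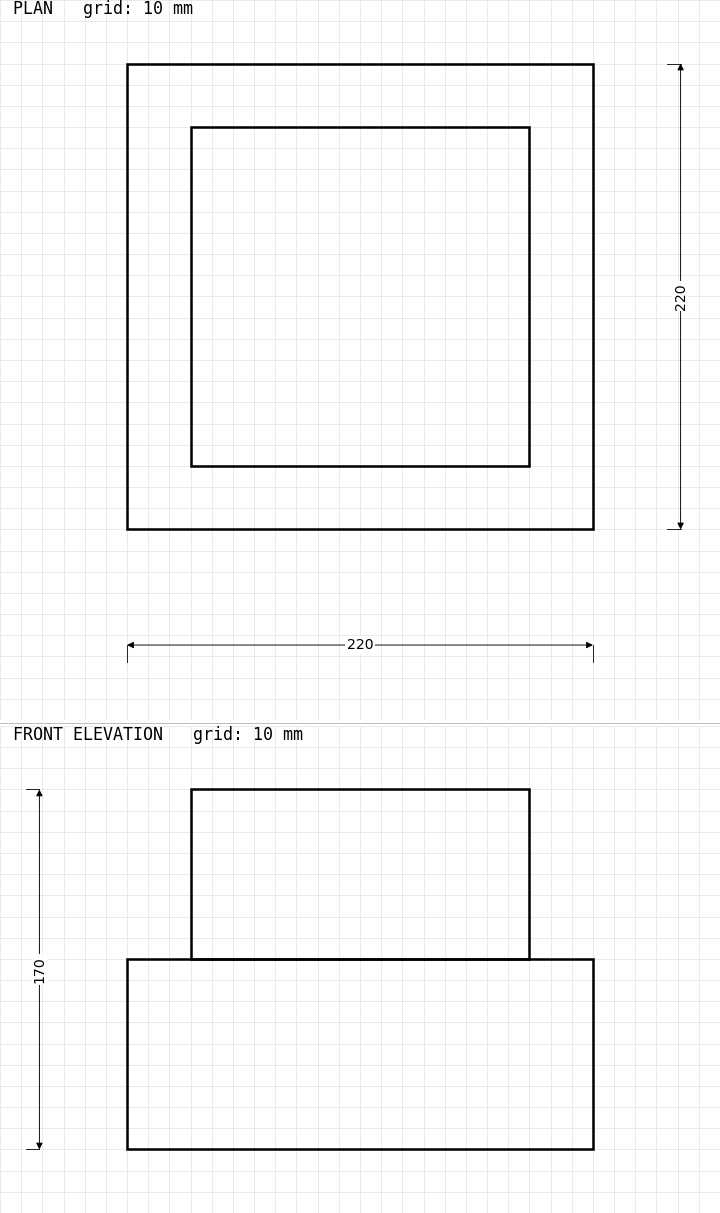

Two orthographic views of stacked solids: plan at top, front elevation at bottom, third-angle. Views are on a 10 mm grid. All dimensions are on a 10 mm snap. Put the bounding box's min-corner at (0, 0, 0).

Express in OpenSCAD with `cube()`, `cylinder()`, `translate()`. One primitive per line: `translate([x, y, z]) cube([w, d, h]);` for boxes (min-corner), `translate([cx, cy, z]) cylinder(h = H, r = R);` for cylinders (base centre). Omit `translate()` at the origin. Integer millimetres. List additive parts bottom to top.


cube([220, 220, 90]);
translate([30, 30, 90]) cube([160, 160, 80]);
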